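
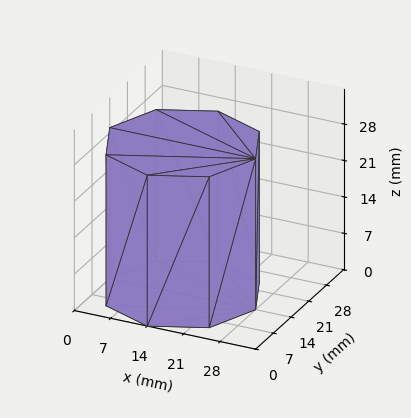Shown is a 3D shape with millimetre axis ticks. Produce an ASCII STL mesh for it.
Reading the render: the shape is a regular 8-sided prism (a cylinder approximated with 8 flat sides), circumscribed radius ≈ 14 mm, height ≈ 29 mm (dimensions read to the nearest mm from the axis ticks). For the STL, each face is triangulated and given an outward normal.

solid part
  facet normal 0.0000 0.0000 -1.0000
    outer loop
      vertex 14.0 28.0 0.0
      vertex 23.9 23.9 0.0
      vertex 28.0 14.0 0.0
    endloop
  endfacet
  facet normal 0.0000 0.0000 -1.0000
    outer loop
      vertex 4.1 23.9 0.0
      vertex 14.0 28.0 0.0
      vertex 28.0 14.0 0.0
    endloop
  endfacet
  facet normal 0.0000 0.0000 -1.0000
    outer loop
      vertex 0.0 14.0 0.0
      vertex 4.1 23.9 0.0
      vertex 28.0 14.0 0.0
    endloop
  endfacet
  facet normal 0.0000 0.0000 -1.0000
    outer loop
      vertex 4.1 4.1 0.0
      vertex 0.0 14.0 0.0
      vertex 28.0 14.0 0.0
    endloop
  endfacet
  facet normal 0.0000 0.0000 -1.0000
    outer loop
      vertex 14.0 0.0 0.0
      vertex 4.1 4.1 0.0
      vertex 28.0 14.0 0.0
    endloop
  endfacet
  facet normal 0.0000 0.0000 -1.0000
    outer loop
      vertex 23.9 4.1 0.0
      vertex 14.0 0.0 0.0
      vertex 28.0 14.0 0.0
    endloop
  endfacet
  facet normal 0.0000 0.0000 1.0000
    outer loop
      vertex 28.0 14.0 29.0
      vertex 23.9 23.9 29.0
      vertex 14.0 28.0 29.0
    endloop
  endfacet
  facet normal 0.0000 0.0000 1.0000
    outer loop
      vertex 28.0 14.0 29.0
      vertex 14.0 28.0 29.0
      vertex 4.1 23.9 29.0
    endloop
  endfacet
  facet normal 0.0000 0.0000 1.0000
    outer loop
      vertex 28.0 14.0 29.0
      vertex 4.1 23.9 29.0
      vertex 0.0 14.0 29.0
    endloop
  endfacet
  facet normal 0.0000 0.0000 1.0000
    outer loop
      vertex 28.0 14.0 29.0
      vertex 0.0 14.0 29.0
      vertex 4.1 4.1 29.0
    endloop
  endfacet
  facet normal 0.0000 0.0000 1.0000
    outer loop
      vertex 28.0 14.0 29.0
      vertex 4.1 4.1 29.0
      vertex 14.0 0.0 29.0
    endloop
  endfacet
  facet normal 0.0000 0.0000 1.0000
    outer loop
      vertex 28.0 14.0 29.0
      vertex 14.0 0.0 29.0
      vertex 23.9 4.1 29.0
    endloop
  endfacet
  facet normal 0.9239 0.3826 0.0000
    outer loop
      vertex 28.0 14.0 0.0
      vertex 23.9 23.9 0.0
      vertex 23.9 23.9 29.0
    endloop
  endfacet
  facet normal 0.9239 0.3826 0.0000
    outer loop
      vertex 28.0 14.0 0.0
      vertex 23.9 23.9 29.0
      vertex 28.0 14.0 29.0
    endloop
  endfacet
  facet normal 0.3826 0.9239 0.0000
    outer loop
      vertex 23.9 23.9 0.0
      vertex 14.0 28.0 0.0
      vertex 14.0 28.0 29.0
    endloop
  endfacet
  facet normal 0.3826 0.9239 0.0000
    outer loop
      vertex 23.9 23.9 0.0
      vertex 14.0 28.0 29.0
      vertex 23.9 23.9 29.0
    endloop
  endfacet
  facet normal -0.3826 0.9239 0.0000
    outer loop
      vertex 14.0 28.0 0.0
      vertex 4.1 23.9 0.0
      vertex 4.1 23.9 29.0
    endloop
  endfacet
  facet normal -0.3826 0.9239 0.0000
    outer loop
      vertex 14.0 28.0 0.0
      vertex 4.1 23.9 29.0
      vertex 14.0 28.0 29.0
    endloop
  endfacet
  facet normal -0.9239 0.3826 0.0000
    outer loop
      vertex 4.1 23.9 0.0
      vertex 0.0 14.0 0.0
      vertex 0.0 14.0 29.0
    endloop
  endfacet
  facet normal -0.9239 0.3826 0.0000
    outer loop
      vertex 4.1 23.9 0.0
      vertex 0.0 14.0 29.0
      vertex 4.1 23.9 29.0
    endloop
  endfacet
  facet normal -0.9239 -0.3826 0.0000
    outer loop
      vertex 0.0 14.0 0.0
      vertex 4.1 4.1 0.0
      vertex 4.1 4.1 29.0
    endloop
  endfacet
  facet normal -0.9239 -0.3826 0.0000
    outer loop
      vertex 0.0 14.0 0.0
      vertex 4.1 4.1 29.0
      vertex 0.0 14.0 29.0
    endloop
  endfacet
  facet normal -0.3826 -0.9239 0.0000
    outer loop
      vertex 4.1 4.1 0.0
      vertex 14.0 0.0 0.0
      vertex 14.0 0.0 29.0
    endloop
  endfacet
  facet normal -0.3826 -0.9239 0.0000
    outer loop
      vertex 4.1 4.1 0.0
      vertex 14.0 0.0 29.0
      vertex 4.1 4.1 29.0
    endloop
  endfacet
  facet normal 0.3826 -0.9239 0.0000
    outer loop
      vertex 14.0 0.0 0.0
      vertex 23.9 4.1 0.0
      vertex 23.9 4.1 29.0
    endloop
  endfacet
  facet normal 0.3826 -0.9239 0.0000
    outer loop
      vertex 14.0 0.0 0.0
      vertex 23.9 4.1 29.0
      vertex 14.0 0.0 29.0
    endloop
  endfacet
  facet normal 0.9239 -0.3826 0.0000
    outer loop
      vertex 23.9 4.1 0.0
      vertex 28.0 14.0 0.0
      vertex 28.0 14.0 29.0
    endloop
  endfacet
  facet normal 0.9239 -0.3826 0.0000
    outer loop
      vertex 23.9 4.1 0.0
      vertex 28.0 14.0 29.0
      vertex 23.9 4.1 29.0
    endloop
  endfacet
endsolid part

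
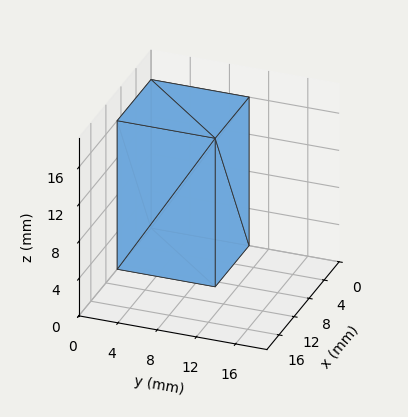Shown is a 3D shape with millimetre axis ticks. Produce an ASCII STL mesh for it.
Reading the render: the shape is a rectangular box, roughly 9 × 10 mm footprint and 16 mm tall (dimensions read to the nearest mm from the axis ticks). For the STL, each face is triangulated and given an outward normal.

solid part
  facet normal 0.0000 0.0000 -1.0000
    outer loop
      vertex 9.0 10.0 0.0
      vertex 9.0 0.0 0.0
      vertex 0.0 0.0 0.0
    endloop
  endfacet
  facet normal 0.0000 0.0000 -1.0000
    outer loop
      vertex 0.0 10.0 0.0
      vertex 9.0 10.0 0.0
      vertex 0.0 0.0 0.0
    endloop
  endfacet
  facet normal 0.0000 0.0000 1.0000
    outer loop
      vertex 0.0 0.0 16.0
      vertex 9.0 0.0 16.0
      vertex 9.0 10.0 16.0
    endloop
  endfacet
  facet normal 0.0000 0.0000 1.0000
    outer loop
      vertex 0.0 0.0 16.0
      vertex 9.0 10.0 16.0
      vertex 0.0 10.0 16.0
    endloop
  endfacet
  facet normal 0.0000 -1.0000 0.0000
    outer loop
      vertex 0.0 0.0 0.0
      vertex 9.0 0.0 0.0
      vertex 9.0 0.0 16.0
    endloop
  endfacet
  facet normal 0.0000 -1.0000 0.0000
    outer loop
      vertex 0.0 0.0 0.0
      vertex 9.0 0.0 16.0
      vertex 0.0 0.0 16.0
    endloop
  endfacet
  facet normal 0.0000 1.0000 0.0000
    outer loop
      vertex 9.0 10.0 16.0
      vertex 9.0 10.0 0.0
      vertex 0.0 10.0 0.0
    endloop
  endfacet
  facet normal 0.0000 1.0000 0.0000
    outer loop
      vertex 0.0 10.0 16.0
      vertex 9.0 10.0 16.0
      vertex 0.0 10.0 0.0
    endloop
  endfacet
  facet normal -1.0000 0.0000 0.0000
    outer loop
      vertex 0.0 10.0 16.0
      vertex 0.0 10.0 0.0
      vertex 0.0 0.0 0.0
    endloop
  endfacet
  facet normal -1.0000 0.0000 0.0000
    outer loop
      vertex 0.0 0.0 16.0
      vertex 0.0 10.0 16.0
      vertex 0.0 0.0 0.0
    endloop
  endfacet
  facet normal 1.0000 0.0000 0.0000
    outer loop
      vertex 9.0 0.0 0.0
      vertex 9.0 10.0 0.0
      vertex 9.0 10.0 16.0
    endloop
  endfacet
  facet normal 1.0000 0.0000 0.0000
    outer loop
      vertex 9.0 0.0 0.0
      vertex 9.0 10.0 16.0
      vertex 9.0 0.0 16.0
    endloop
  endfacet
endsolid part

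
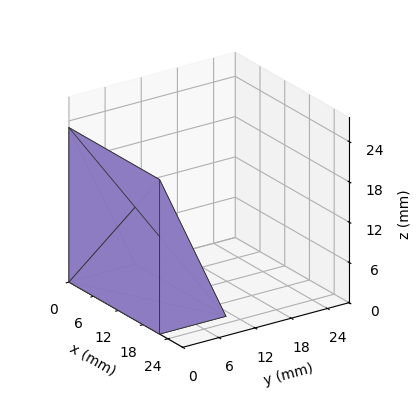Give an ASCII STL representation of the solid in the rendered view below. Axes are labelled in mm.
Reading the render: the shape is a wedge (ramp): 22 × 11 mm base, rising to 23 mm along the y=0 edge and sloping linearly to z=0 at y=11 (dimensions read to the nearest mm from the axis ticks). For the STL, each face is triangulated and given an outward normal.

solid part
  facet normal 0.0000 0.0000 -1.0000
    outer loop
      vertex 22.000 11.000 0.000
      vertex 22.000 0.000 0.000
      vertex 0.000 0.000 0.000
    endloop
  endfacet
  facet normal 0.0000 0.0000 -1.0000
    outer loop
      vertex 0.000 11.000 0.000
      vertex 22.000 11.000 0.000
      vertex 0.000 0.000 0.000
    endloop
  endfacet
  facet normal 0.0000 -1.0000 0.0000
    outer loop
      vertex 0.000 0.000 0.000
      vertex 22.000 0.000 0.000
      vertex 22.000 0.000 23.000
    endloop
  endfacet
  facet normal 0.0000 -1.0000 0.0000
    outer loop
      vertex 0.000 0.000 0.000
      vertex 22.000 0.000 23.000
      vertex 0.000 0.000 23.000
    endloop
  endfacet
  facet normal 0.0000 0.9021 0.4315
    outer loop
      vertex 0.000 0.000 23.000
      vertex 22.000 0.000 23.000
      vertex 22.000 11.000 0.000
    endloop
  endfacet
  facet normal 0.0000 0.9021 0.4315
    outer loop
      vertex 0.000 0.000 23.000
      vertex 22.000 11.000 0.000
      vertex 0.000 11.000 0.000
    endloop
  endfacet
  facet normal -1.0000 0.0000 0.0000
    outer loop
      vertex 0.000 0.000 23.000
      vertex 0.000 11.000 0.000
      vertex 0.000 0.000 0.000
    endloop
  endfacet
  facet normal 1.0000 0.0000 0.0000
    outer loop
      vertex 22.000 0.000 0.000
      vertex 22.000 11.000 0.000
      vertex 22.000 0.000 23.000
    endloop
  endfacet
endsolid part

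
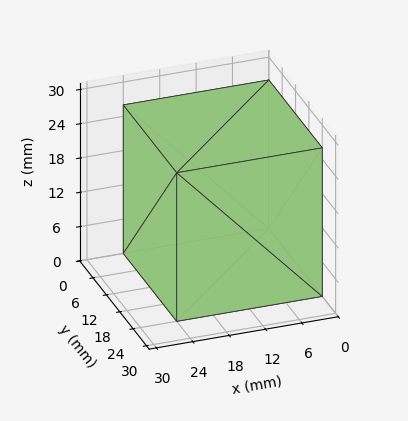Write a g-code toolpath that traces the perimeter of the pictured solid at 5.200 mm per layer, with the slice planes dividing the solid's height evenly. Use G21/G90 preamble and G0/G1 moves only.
Reading the render: the shape is a rectangular box, roughly 24 × 24 mm footprint and 26 mm tall (dimensions read to the nearest mm from the axis ticks). For the g-code, the solid's height is divided into equal slices at the stated Δz and each level perimeter traced with G1 moves after a G0 lift.

; perimeter-only toolpath
G21 ; units = mm
G90 ; absolute positioning
G28 ; home
; layer 1
G0 Z5.200
G0 X0.000 Y0.000
G1 X24.000 Y0.000
G1 X24.000 Y24.000
G1 X0.000 Y24.000
G1 X0.000 Y0.000
; layer 2
G0 Z10.400
G0 X0.000 Y0.000
G1 X24.000 Y0.000
G1 X24.000 Y24.000
G1 X0.000 Y24.000
G1 X0.000 Y0.000
; layer 3
G0 Z15.600
G0 X0.000 Y0.000
G1 X24.000 Y0.000
G1 X24.000 Y24.000
G1 X0.000 Y24.000
G1 X0.000 Y0.000
; layer 4
G0 Z20.800
G0 X0.000 Y0.000
G1 X24.000 Y0.000
G1 X24.000 Y24.000
G1 X0.000 Y24.000
G1 X0.000 Y0.000
; layer 5
G0 Z26.000
G0 X0.000 Y0.000
G1 X24.000 Y0.000
G1 X24.000 Y24.000
G1 X0.000 Y24.000
G1 X0.000 Y0.000
M2 ; end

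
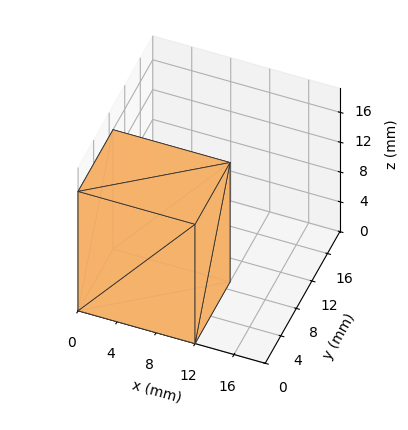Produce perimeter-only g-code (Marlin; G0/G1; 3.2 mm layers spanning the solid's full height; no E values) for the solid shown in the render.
Reading the render: the shape is a rectangular box, roughly 12 × 9 mm footprint and 16 mm tall (dimensions read to the nearest mm from the axis ticks). For the g-code, the solid's height is divided into equal slices at the stated Δz and each level perimeter traced with G1 moves after a G0 lift.

; perimeter-only toolpath
G21 ; units = mm
G90 ; absolute positioning
G28 ; home
; layer 1
G0 Z3.2
G0 X0.0 Y0.0
G1 X12.0 Y0.0
G1 X12.0 Y9.0
G1 X0.0 Y9.0
G1 X0.0 Y0.0
; layer 2
G0 Z6.4
G0 X0.0 Y0.0
G1 X12.0 Y0.0
G1 X12.0 Y9.0
G1 X0.0 Y9.0
G1 X0.0 Y0.0
; layer 3
G0 Z9.6
G0 X0.0 Y0.0
G1 X12.0 Y0.0
G1 X12.0 Y9.0
G1 X0.0 Y9.0
G1 X0.0 Y0.0
; layer 4
G0 Z12.8
G0 X0.0 Y0.0
G1 X12.0 Y0.0
G1 X12.0 Y9.0
G1 X0.0 Y9.0
G1 X0.0 Y0.0
; layer 5
G0 Z16.0
G0 X0.0 Y0.0
G1 X12.0 Y0.0
G1 X12.0 Y9.0
G1 X0.0 Y9.0
G1 X0.0 Y0.0
M2 ; end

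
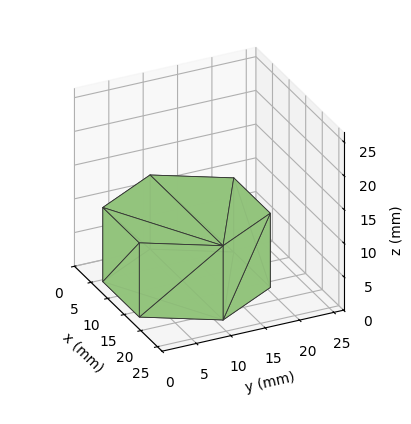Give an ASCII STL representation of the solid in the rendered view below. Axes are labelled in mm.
Reading the render: the shape is a regular 6-sided prism (a cylinder approximated with 6 flat sides), circumscribed radius ≈ 11 mm, height ≈ 11 mm (dimensions read to the nearest mm from the axis ticks). For the STL, each face is triangulated and given an outward normal.

solid part
  facet normal 0.0000 0.0000 -1.0000
    outer loop
      vertex 5.500 20.526 0.000
      vertex 16.500 20.526 0.000
      vertex 22.000 11.000 0.000
    endloop
  endfacet
  facet normal 0.0000 0.0000 -1.0000
    outer loop
      vertex 0.000 11.000 0.000
      vertex 5.500 20.526 0.000
      vertex 22.000 11.000 0.000
    endloop
  endfacet
  facet normal 0.0000 0.0000 -1.0000
    outer loop
      vertex 5.500 1.474 0.000
      vertex 0.000 11.000 0.000
      vertex 22.000 11.000 0.000
    endloop
  endfacet
  facet normal 0.0000 0.0000 -1.0000
    outer loop
      vertex 16.500 1.474 0.000
      vertex 5.500 1.474 0.000
      vertex 22.000 11.000 0.000
    endloop
  endfacet
  facet normal 0.0000 0.0000 1.0000
    outer loop
      vertex 22.000 11.000 11.000
      vertex 16.500 20.526 11.000
      vertex 5.500 20.526 11.000
    endloop
  endfacet
  facet normal 0.0000 0.0000 1.0000
    outer loop
      vertex 22.000 11.000 11.000
      vertex 5.500 20.526 11.000
      vertex 0.000 11.000 11.000
    endloop
  endfacet
  facet normal 0.0000 0.0000 1.0000
    outer loop
      vertex 22.000 11.000 11.000
      vertex 0.000 11.000 11.000
      vertex 5.500 1.474 11.000
    endloop
  endfacet
  facet normal 0.0000 0.0000 1.0000
    outer loop
      vertex 22.000 11.000 11.000
      vertex 5.500 1.474 11.000
      vertex 16.500 1.474 11.000
    endloop
  endfacet
  facet normal 0.8660 0.5000 0.0000
    outer loop
      vertex 22.000 11.000 0.000
      vertex 16.500 20.526 0.000
      vertex 16.500 20.526 11.000
    endloop
  endfacet
  facet normal 0.8660 0.5000 0.0000
    outer loop
      vertex 22.000 11.000 0.000
      vertex 16.500 20.526 11.000
      vertex 22.000 11.000 11.000
    endloop
  endfacet
  facet normal 0.0000 1.0000 0.0000
    outer loop
      vertex 16.500 20.526 0.000
      vertex 5.500 20.526 0.000
      vertex 5.500 20.526 11.000
    endloop
  endfacet
  facet normal 0.0000 1.0000 0.0000
    outer loop
      vertex 16.500 20.526 0.000
      vertex 5.500 20.526 11.000
      vertex 16.500 20.526 11.000
    endloop
  endfacet
  facet normal -0.8660 0.5000 0.0000
    outer loop
      vertex 5.500 20.526 0.000
      vertex 0.000 11.000 0.000
      vertex 0.000 11.000 11.000
    endloop
  endfacet
  facet normal -0.8660 0.5000 0.0000
    outer loop
      vertex 5.500 20.526 0.000
      vertex 0.000 11.000 11.000
      vertex 5.500 20.526 11.000
    endloop
  endfacet
  facet normal -0.8660 -0.5000 0.0000
    outer loop
      vertex 0.000 11.000 0.000
      vertex 5.500 1.474 0.000
      vertex 5.500 1.474 11.000
    endloop
  endfacet
  facet normal -0.8660 -0.5000 0.0000
    outer loop
      vertex 0.000 11.000 0.000
      vertex 5.500 1.474 11.000
      vertex 0.000 11.000 11.000
    endloop
  endfacet
  facet normal 0.0000 -1.0000 0.0000
    outer loop
      vertex 5.500 1.474 0.000
      vertex 16.500 1.474 0.000
      vertex 16.500 1.474 11.000
    endloop
  endfacet
  facet normal 0.0000 -1.0000 0.0000
    outer loop
      vertex 5.500 1.474 0.000
      vertex 16.500 1.474 11.000
      vertex 5.500 1.474 11.000
    endloop
  endfacet
  facet normal 0.8660 -0.5000 0.0000
    outer loop
      vertex 16.500 1.474 0.000
      vertex 22.000 11.000 0.000
      vertex 22.000 11.000 11.000
    endloop
  endfacet
  facet normal 0.8660 -0.5000 0.0000
    outer loop
      vertex 16.500 1.474 0.000
      vertex 22.000 11.000 11.000
      vertex 16.500 1.474 11.000
    endloop
  endfacet
endsolid part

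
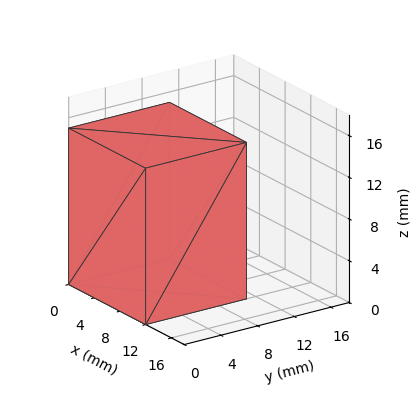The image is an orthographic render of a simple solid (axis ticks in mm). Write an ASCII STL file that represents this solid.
Reading the render: the shape is a rectangular box, roughly 12 × 11 mm footprint and 15 mm tall (dimensions read to the nearest mm from the axis ticks). For the STL, each face is triangulated and given an outward normal.

solid part
  facet normal 0.0000 0.0000 -1.0000
    outer loop
      vertex 12.0 11.0 0.0
      vertex 12.0 0.0 0.0
      vertex 0.0 0.0 0.0
    endloop
  endfacet
  facet normal 0.0000 0.0000 -1.0000
    outer loop
      vertex 0.0 11.0 0.0
      vertex 12.0 11.0 0.0
      vertex 0.0 0.0 0.0
    endloop
  endfacet
  facet normal 0.0000 0.0000 1.0000
    outer loop
      vertex 0.0 0.0 15.0
      vertex 12.0 0.0 15.0
      vertex 12.0 11.0 15.0
    endloop
  endfacet
  facet normal 0.0000 0.0000 1.0000
    outer loop
      vertex 0.0 0.0 15.0
      vertex 12.0 11.0 15.0
      vertex 0.0 11.0 15.0
    endloop
  endfacet
  facet normal 0.0000 -1.0000 0.0000
    outer loop
      vertex 0.0 0.0 0.0
      vertex 12.0 0.0 0.0
      vertex 12.0 0.0 15.0
    endloop
  endfacet
  facet normal 0.0000 -1.0000 0.0000
    outer loop
      vertex 0.0 0.0 0.0
      vertex 12.0 0.0 15.0
      vertex 0.0 0.0 15.0
    endloop
  endfacet
  facet normal 0.0000 1.0000 0.0000
    outer loop
      vertex 12.0 11.0 15.0
      vertex 12.0 11.0 0.0
      vertex 0.0 11.0 0.0
    endloop
  endfacet
  facet normal 0.0000 1.0000 0.0000
    outer loop
      vertex 0.0 11.0 15.0
      vertex 12.0 11.0 15.0
      vertex 0.0 11.0 0.0
    endloop
  endfacet
  facet normal -1.0000 0.0000 0.0000
    outer loop
      vertex 0.0 11.0 15.0
      vertex 0.0 11.0 0.0
      vertex 0.0 0.0 0.0
    endloop
  endfacet
  facet normal -1.0000 0.0000 0.0000
    outer loop
      vertex 0.0 0.0 15.0
      vertex 0.0 11.0 15.0
      vertex 0.0 0.0 0.0
    endloop
  endfacet
  facet normal 1.0000 0.0000 0.0000
    outer loop
      vertex 12.0 0.0 0.0
      vertex 12.0 11.0 0.0
      vertex 12.0 11.0 15.0
    endloop
  endfacet
  facet normal 1.0000 0.0000 0.0000
    outer loop
      vertex 12.0 0.0 0.0
      vertex 12.0 11.0 15.0
      vertex 12.0 0.0 15.0
    endloop
  endfacet
endsolid part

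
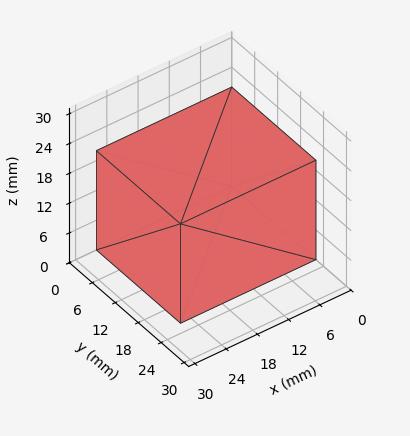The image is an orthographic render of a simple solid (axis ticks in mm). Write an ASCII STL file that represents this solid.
Reading the render: the shape is a rectangular box, roughly 26 × 22 mm footprint and 20 mm tall (dimensions read to the nearest mm from the axis ticks). For the STL, each face is triangulated and given an outward normal.

solid part
  facet normal 0.0000 0.0000 -1.0000
    outer loop
      vertex 26.00 22.00 0.00
      vertex 26.00 0.00 0.00
      vertex 0.00 0.00 0.00
    endloop
  endfacet
  facet normal 0.0000 0.0000 -1.0000
    outer loop
      vertex 0.00 22.00 0.00
      vertex 26.00 22.00 0.00
      vertex 0.00 0.00 0.00
    endloop
  endfacet
  facet normal 0.0000 0.0000 1.0000
    outer loop
      vertex 0.00 0.00 20.00
      vertex 26.00 0.00 20.00
      vertex 26.00 22.00 20.00
    endloop
  endfacet
  facet normal 0.0000 0.0000 1.0000
    outer loop
      vertex 0.00 0.00 20.00
      vertex 26.00 22.00 20.00
      vertex 0.00 22.00 20.00
    endloop
  endfacet
  facet normal 0.0000 -1.0000 0.0000
    outer loop
      vertex 0.00 0.00 0.00
      vertex 26.00 0.00 0.00
      vertex 26.00 0.00 20.00
    endloop
  endfacet
  facet normal 0.0000 -1.0000 0.0000
    outer loop
      vertex 0.00 0.00 0.00
      vertex 26.00 0.00 20.00
      vertex 0.00 0.00 20.00
    endloop
  endfacet
  facet normal 0.0000 1.0000 0.0000
    outer loop
      vertex 26.00 22.00 20.00
      vertex 26.00 22.00 0.00
      vertex 0.00 22.00 0.00
    endloop
  endfacet
  facet normal 0.0000 1.0000 0.0000
    outer loop
      vertex 0.00 22.00 20.00
      vertex 26.00 22.00 20.00
      vertex 0.00 22.00 0.00
    endloop
  endfacet
  facet normal -1.0000 0.0000 0.0000
    outer loop
      vertex 0.00 22.00 20.00
      vertex 0.00 22.00 0.00
      vertex 0.00 0.00 0.00
    endloop
  endfacet
  facet normal -1.0000 0.0000 0.0000
    outer loop
      vertex 0.00 0.00 20.00
      vertex 0.00 22.00 20.00
      vertex 0.00 0.00 0.00
    endloop
  endfacet
  facet normal 1.0000 0.0000 0.0000
    outer loop
      vertex 26.00 0.00 0.00
      vertex 26.00 22.00 0.00
      vertex 26.00 22.00 20.00
    endloop
  endfacet
  facet normal 1.0000 0.0000 0.0000
    outer loop
      vertex 26.00 0.00 0.00
      vertex 26.00 22.00 20.00
      vertex 26.00 0.00 20.00
    endloop
  endfacet
endsolid part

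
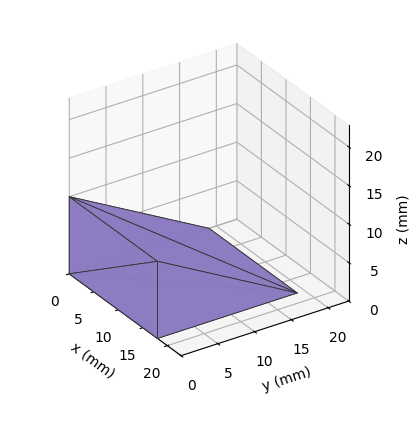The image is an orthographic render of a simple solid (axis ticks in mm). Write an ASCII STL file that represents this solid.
Reading the render: the shape is a wedge (ramp): 18 × 19 mm base, rising to 10 mm along the y=0 edge and sloping linearly to z=0 at y=19 (dimensions read to the nearest mm from the axis ticks). For the STL, each face is triangulated and given an outward normal.

solid part
  facet normal 0.0000 0.0000 -1.0000
    outer loop
      vertex 18.0 19.0 0.0
      vertex 18.0 0.0 0.0
      vertex 0.0 0.0 0.0
    endloop
  endfacet
  facet normal 0.0000 0.0000 -1.0000
    outer loop
      vertex 0.0 19.0 0.0
      vertex 18.0 19.0 0.0
      vertex 0.0 0.0 0.0
    endloop
  endfacet
  facet normal 0.0000 -1.0000 0.0000
    outer loop
      vertex 0.0 0.0 0.0
      vertex 18.0 0.0 0.0
      vertex 18.0 0.0 10.0
    endloop
  endfacet
  facet normal 0.0000 -1.0000 0.0000
    outer loop
      vertex 0.0 0.0 0.0
      vertex 18.0 0.0 10.0
      vertex 0.0 0.0 10.0
    endloop
  endfacet
  facet normal 0.0000 0.4657 0.8849
    outer loop
      vertex 0.0 0.0 10.0
      vertex 18.0 0.0 10.0
      vertex 18.0 19.0 0.0
    endloop
  endfacet
  facet normal 0.0000 0.4657 0.8849
    outer loop
      vertex 0.0 0.0 10.0
      vertex 18.0 19.0 0.0
      vertex 0.0 19.0 0.0
    endloop
  endfacet
  facet normal -1.0000 0.0000 0.0000
    outer loop
      vertex 0.0 0.0 10.0
      vertex 0.0 19.0 0.0
      vertex 0.0 0.0 0.0
    endloop
  endfacet
  facet normal 1.0000 0.0000 0.0000
    outer loop
      vertex 18.0 0.0 0.0
      vertex 18.0 19.0 0.0
      vertex 18.0 0.0 10.0
    endloop
  endfacet
endsolid part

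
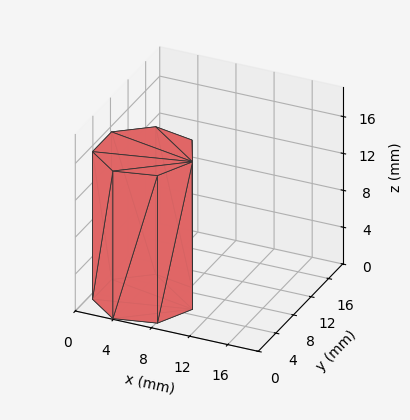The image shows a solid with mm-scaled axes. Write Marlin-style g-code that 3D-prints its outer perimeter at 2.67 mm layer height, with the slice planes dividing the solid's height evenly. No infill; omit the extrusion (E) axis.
Reading the render: the shape is a regular 7-sided prism (a cylinder approximated with 7 flat sides), circumscribed radius ≈ 5 mm, height ≈ 16 mm (dimensions read to the nearest mm from the axis ticks). For the g-code, the solid's height is divided into equal slices at the stated Δz and each level perimeter traced with G1 moves after a G0 lift.

; perimeter-only toolpath
G21 ; units = mm
G90 ; absolute positioning
G28 ; home
; layer 1
G0 Z2.67
G0 X10.00 Y5.00
G1 X8.12 Y8.91
G1 X3.89 Y9.87
G1 X0.50 Y7.17
G1 X0.50 Y2.83
G1 X3.89 Y0.13
G1 X8.12 Y1.09
G1 X10.00 Y5.00
; layer 2
G0 Z5.33
G0 X10.00 Y5.00
G1 X8.12 Y8.91
G1 X3.89 Y9.87
G1 X0.50 Y7.17
G1 X0.50 Y2.83
G1 X3.89 Y0.13
G1 X8.12 Y1.09
G1 X10.00 Y5.00
; layer 3
G0 Z8.00
G0 X10.00 Y5.00
G1 X8.12 Y8.91
G1 X3.89 Y9.87
G1 X0.50 Y7.17
G1 X0.50 Y2.83
G1 X3.89 Y0.13
G1 X8.12 Y1.09
G1 X10.00 Y5.00
; layer 4
G0 Z10.67
G0 X10.00 Y5.00
G1 X8.12 Y8.91
G1 X3.89 Y9.87
G1 X0.50 Y7.17
G1 X0.50 Y2.83
G1 X3.89 Y0.13
G1 X8.12 Y1.09
G1 X10.00 Y5.00
; layer 5
G0 Z13.33
G0 X10.00 Y5.00
G1 X8.12 Y8.91
G1 X3.89 Y9.87
G1 X0.50 Y7.17
G1 X0.50 Y2.83
G1 X3.89 Y0.13
G1 X8.12 Y1.09
G1 X10.00 Y5.00
; layer 6
G0 Z16.00
G0 X10.00 Y5.00
G1 X8.12 Y8.91
G1 X3.89 Y9.87
G1 X0.50 Y7.17
G1 X0.50 Y2.83
G1 X3.89 Y0.13
G1 X8.12 Y1.09
G1 X10.00 Y5.00
M2 ; end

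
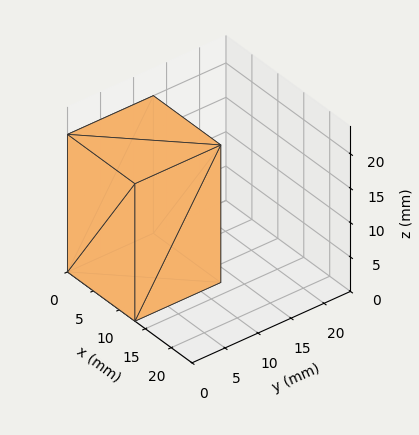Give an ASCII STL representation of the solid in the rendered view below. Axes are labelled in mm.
Reading the render: the shape is a rectangular box, roughly 13 × 13 mm footprint and 20 mm tall (dimensions read to the nearest mm from the axis ticks). For the STL, each face is triangulated and given an outward normal.

solid part
  facet normal 0.0000 0.0000 -1.0000
    outer loop
      vertex 13.000 13.000 0.000
      vertex 13.000 0.000 0.000
      vertex 0.000 0.000 0.000
    endloop
  endfacet
  facet normal 0.0000 0.0000 -1.0000
    outer loop
      vertex 0.000 13.000 0.000
      vertex 13.000 13.000 0.000
      vertex 0.000 0.000 0.000
    endloop
  endfacet
  facet normal 0.0000 0.0000 1.0000
    outer loop
      vertex 0.000 0.000 20.000
      vertex 13.000 0.000 20.000
      vertex 13.000 13.000 20.000
    endloop
  endfacet
  facet normal 0.0000 0.0000 1.0000
    outer loop
      vertex 0.000 0.000 20.000
      vertex 13.000 13.000 20.000
      vertex 0.000 13.000 20.000
    endloop
  endfacet
  facet normal 0.0000 -1.0000 0.0000
    outer loop
      vertex 0.000 0.000 0.000
      vertex 13.000 0.000 0.000
      vertex 13.000 0.000 20.000
    endloop
  endfacet
  facet normal 0.0000 -1.0000 0.0000
    outer loop
      vertex 0.000 0.000 0.000
      vertex 13.000 0.000 20.000
      vertex 0.000 0.000 20.000
    endloop
  endfacet
  facet normal 0.0000 1.0000 0.0000
    outer loop
      vertex 13.000 13.000 20.000
      vertex 13.000 13.000 0.000
      vertex 0.000 13.000 0.000
    endloop
  endfacet
  facet normal 0.0000 1.0000 0.0000
    outer loop
      vertex 0.000 13.000 20.000
      vertex 13.000 13.000 20.000
      vertex 0.000 13.000 0.000
    endloop
  endfacet
  facet normal -1.0000 0.0000 0.0000
    outer loop
      vertex 0.000 13.000 20.000
      vertex 0.000 13.000 0.000
      vertex 0.000 0.000 0.000
    endloop
  endfacet
  facet normal -1.0000 0.0000 0.0000
    outer loop
      vertex 0.000 0.000 20.000
      vertex 0.000 13.000 20.000
      vertex 0.000 0.000 0.000
    endloop
  endfacet
  facet normal 1.0000 0.0000 0.0000
    outer loop
      vertex 13.000 0.000 0.000
      vertex 13.000 13.000 0.000
      vertex 13.000 13.000 20.000
    endloop
  endfacet
  facet normal 1.0000 0.0000 0.0000
    outer loop
      vertex 13.000 0.000 0.000
      vertex 13.000 13.000 20.000
      vertex 13.000 0.000 20.000
    endloop
  endfacet
endsolid part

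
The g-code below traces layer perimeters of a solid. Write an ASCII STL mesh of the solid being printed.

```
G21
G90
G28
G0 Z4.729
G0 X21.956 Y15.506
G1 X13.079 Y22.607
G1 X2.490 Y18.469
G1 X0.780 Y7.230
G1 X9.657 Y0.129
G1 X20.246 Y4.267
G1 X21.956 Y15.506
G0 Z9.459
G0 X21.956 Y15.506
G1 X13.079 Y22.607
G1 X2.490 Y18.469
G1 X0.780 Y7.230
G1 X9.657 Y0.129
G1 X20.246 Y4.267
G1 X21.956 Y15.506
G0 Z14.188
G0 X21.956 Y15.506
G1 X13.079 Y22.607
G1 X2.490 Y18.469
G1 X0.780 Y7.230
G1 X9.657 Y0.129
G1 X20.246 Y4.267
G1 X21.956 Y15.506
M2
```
solid part
  facet normal 0.0000 0.0000 -1.0000
    outer loop
      vertex 2.490 18.469 0.000
      vertex 13.079 22.607 0.000
      vertex 21.956 15.506 0.000
    endloop
  endfacet
  facet normal 0.0000 0.0000 -1.0000
    outer loop
      vertex 0.780 7.230 0.000
      vertex 2.490 18.469 0.000
      vertex 21.956 15.506 0.000
    endloop
  endfacet
  facet normal 0.0000 0.0000 -1.0000
    outer loop
      vertex 9.657 0.129 0.000
      vertex 0.780 7.230 0.000
      vertex 21.956 15.506 0.000
    endloop
  endfacet
  facet normal 0.0000 0.0000 -1.0000
    outer loop
      vertex 20.246 4.267 0.000
      vertex 9.657 0.129 0.000
      vertex 21.956 15.506 0.000
    endloop
  endfacet
  facet normal 0.0000 0.0000 1.0000
    outer loop
      vertex 21.956 15.506 14.188
      vertex 13.079 22.607 14.188
      vertex 2.490 18.469 14.188
    endloop
  endfacet
  facet normal 0.0000 0.0000 1.0000
    outer loop
      vertex 21.956 15.506 14.188
      vertex 2.490 18.469 14.188
      vertex 0.780 7.230 14.188
    endloop
  endfacet
  facet normal 0.0000 0.0000 1.0000
    outer loop
      vertex 21.956 15.506 14.188
      vertex 0.780 7.230 14.188
      vertex 9.657 0.129 14.188
    endloop
  endfacet
  facet normal 0.0000 0.0000 1.0000
    outer loop
      vertex 21.956 15.506 14.188
      vertex 9.657 0.129 14.188
      vertex 20.246 4.267 14.188
    endloop
  endfacet
  facet normal 0.6247 0.7809 0.0000
    outer loop
      vertex 21.956 15.506 0.000
      vertex 13.079 22.607 0.000
      vertex 13.079 22.607 14.188
    endloop
  endfacet
  facet normal 0.6247 0.7809 0.0000
    outer loop
      vertex 21.956 15.506 0.000
      vertex 13.079 22.607 14.188
      vertex 21.956 15.506 14.188
    endloop
  endfacet
  facet normal -0.3640 0.9314 0.0000
    outer loop
      vertex 13.079 22.607 0.000
      vertex 2.490 18.469 0.000
      vertex 2.490 18.469 14.188
    endloop
  endfacet
  facet normal -0.3640 0.9314 0.0000
    outer loop
      vertex 13.079 22.607 0.000
      vertex 2.490 18.469 14.188
      vertex 13.079 22.607 14.188
    endloop
  endfacet
  facet normal -0.9886 0.1504 0.0000
    outer loop
      vertex 2.490 18.469 0.000
      vertex 0.780 7.230 0.000
      vertex 0.780 7.230 14.188
    endloop
  endfacet
  facet normal -0.9886 0.1504 0.0000
    outer loop
      vertex 2.490 18.469 0.000
      vertex 0.780 7.230 14.188
      vertex 2.490 18.469 14.188
    endloop
  endfacet
  facet normal -0.6247 -0.7809 0.0000
    outer loop
      vertex 0.780 7.230 0.000
      vertex 9.657 0.129 0.000
      vertex 9.657 0.129 14.188
    endloop
  endfacet
  facet normal -0.6247 -0.7809 0.0000
    outer loop
      vertex 0.780 7.230 0.000
      vertex 9.657 0.129 14.188
      vertex 0.780 7.230 14.188
    endloop
  endfacet
  facet normal 0.3640 -0.9314 0.0000
    outer loop
      vertex 9.657 0.129 0.000
      vertex 20.246 4.267 0.000
      vertex 20.246 4.267 14.188
    endloop
  endfacet
  facet normal 0.3640 -0.9314 0.0000
    outer loop
      vertex 9.657 0.129 0.000
      vertex 20.246 4.267 14.188
      vertex 9.657 0.129 14.188
    endloop
  endfacet
  facet normal 0.9886 -0.1504 0.0000
    outer loop
      vertex 20.246 4.267 0.000
      vertex 21.956 15.506 0.000
      vertex 21.956 15.506 14.188
    endloop
  endfacet
  facet normal 0.9886 -0.1504 0.0000
    outer loop
      vertex 20.246 4.267 0.000
      vertex 21.956 15.506 14.188
      vertex 20.246 4.267 14.188
    endloop
  endfacet
endsolid part

The G0 Z moves step by Δz≈4.729 mm. Every layer's G1 loop is the same polygon, so the solid is a straight extrusion of it from z=0 to z≈14.2. Closing with flat bottom and top caps and triangulating gives 20 facets — a regular 6-sided prism (a cylinder approximated with 6 flat sides), circumscribed radius ≈ 11.4 mm, height ≈ 14.2 mm.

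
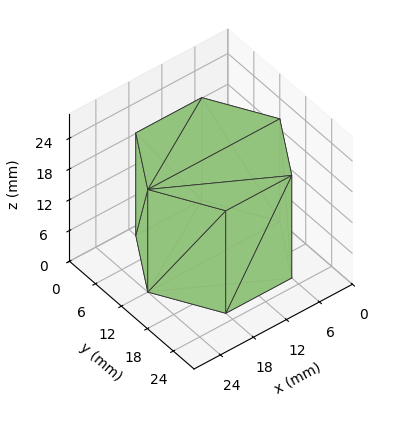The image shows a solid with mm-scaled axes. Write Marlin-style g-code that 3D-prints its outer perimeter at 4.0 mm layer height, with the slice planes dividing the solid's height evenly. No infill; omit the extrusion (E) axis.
Reading the render: the shape is a regular 6-sided prism (a cylinder approximated with 6 flat sides), circumscribed radius ≈ 12 mm, height ≈ 20 mm (dimensions read to the nearest mm from the axis ticks). For the g-code, the solid's height is divided into equal slices at the stated Δz and each level perimeter traced with G1 moves after a G0 lift.

; perimeter-only toolpath
G21 ; units = mm
G90 ; absolute positioning
G28 ; home
; layer 1
G0 Z4.0
G0 X24.0 Y12.0
G1 X18.0 Y22.4
G1 X6.0 Y22.4
G1 X0.0 Y12.0
G1 X6.0 Y1.6
G1 X18.0 Y1.6
G1 X24.0 Y12.0
; layer 2
G0 Z8.0
G0 X24.0 Y12.0
G1 X18.0 Y22.4
G1 X6.0 Y22.4
G1 X0.0 Y12.0
G1 X6.0 Y1.6
G1 X18.0 Y1.6
G1 X24.0 Y12.0
; layer 3
G0 Z12.0
G0 X24.0 Y12.0
G1 X18.0 Y22.4
G1 X6.0 Y22.4
G1 X0.0 Y12.0
G1 X6.0 Y1.6
G1 X18.0 Y1.6
G1 X24.0 Y12.0
; layer 4
G0 Z16.0
G0 X24.0 Y12.0
G1 X18.0 Y22.4
G1 X6.0 Y22.4
G1 X0.0 Y12.0
G1 X6.0 Y1.6
G1 X18.0 Y1.6
G1 X24.0 Y12.0
; layer 5
G0 Z20.0
G0 X24.0 Y12.0
G1 X18.0 Y22.4
G1 X6.0 Y22.4
G1 X0.0 Y12.0
G1 X6.0 Y1.6
G1 X18.0 Y1.6
G1 X24.0 Y12.0
M2 ; end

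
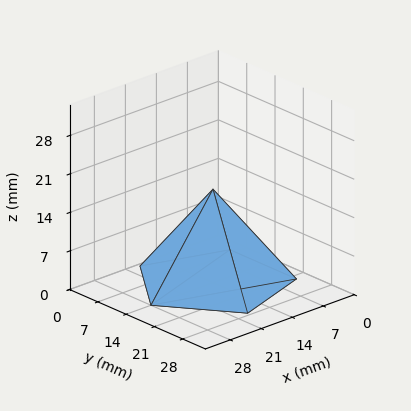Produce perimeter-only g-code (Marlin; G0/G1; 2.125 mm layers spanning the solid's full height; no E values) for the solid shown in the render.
Reading the render: the shape is a regular 5-sided pyramid, base circumscribed radius ≈ 14 mm, apex at z ≈ 17 mm (dimensions read to the nearest mm from the axis ticks). For the g-code, the solid's height is divided into equal slices at the stated Δz and each level perimeter traced with G1 moves after a G0 lift.

; perimeter-only toolpath
G21 ; units = mm
G90 ; absolute positioning
G28 ; home
; layer 1
G0 Z2.125
G0 X26.250 Y14.000
G1 X17.785 Y25.651
G1 X4.090 Y21.200
G1 X4.090 Y6.800
G1 X17.785 Y2.349
G1 X26.250 Y14.000
; layer 2
G0 Z4.250
G0 X24.500 Y14.000
G1 X17.245 Y23.986
G1 X5.505 Y20.172
G1 X5.505 Y7.828
G1 X17.245 Y4.014
G1 X24.500 Y14.000
; layer 3
G0 Z6.375
G0 X22.750 Y14.000
G1 X16.704 Y22.322
G1 X6.921 Y19.143
G1 X6.921 Y8.857
G1 X16.704 Y5.678
G1 X22.750 Y14.000
; layer 4
G0 Z8.500
G0 X21.000 Y14.000
G1 X16.163 Y20.657
G1 X8.337 Y18.114
G1 X8.337 Y9.886
G1 X16.163 Y7.343
G1 X21.000 Y14.000
; layer 5
G0 Z10.625
G0 X19.250 Y14.000
G1 X15.622 Y18.993
G1 X9.753 Y17.086
G1 X9.753 Y10.914
G1 X15.622 Y9.007
G1 X19.250 Y14.000
; layer 6
G0 Z12.750
G0 X17.500 Y14.000
G1 X15.082 Y17.329
G1 X11.168 Y16.057
G1 X11.168 Y11.943
G1 X15.082 Y10.671
G1 X17.500 Y14.000
; layer 7
G0 Z14.875
G0 X15.750 Y14.000
G1 X14.541 Y15.664
G1 X12.584 Y15.029
G1 X12.584 Y12.971
G1 X14.541 Y12.336
G1 X15.750 Y14.000
M2 ; end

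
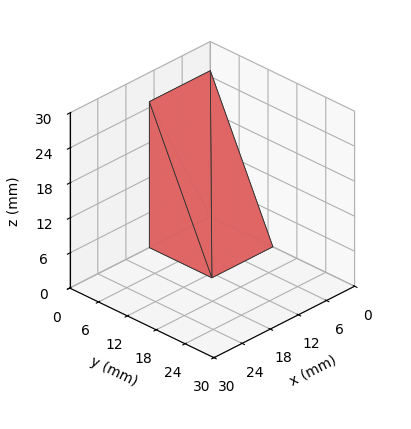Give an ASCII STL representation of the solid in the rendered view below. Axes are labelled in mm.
Reading the render: the shape is a wedge (ramp): 13 × 13 mm base, rising to 25 mm along the y=0 edge and sloping linearly to z=0 at y=13 (dimensions read to the nearest mm from the axis ticks). For the STL, each face is triangulated and given an outward normal.

solid part
  facet normal 0.0000 0.0000 -1.0000
    outer loop
      vertex 13.0 13.0 0.0
      vertex 13.0 0.0 0.0
      vertex 0.0 0.0 0.0
    endloop
  endfacet
  facet normal 0.0000 0.0000 -1.0000
    outer loop
      vertex 0.0 13.0 0.0
      vertex 13.0 13.0 0.0
      vertex 0.0 0.0 0.0
    endloop
  endfacet
  facet normal 0.0000 -1.0000 0.0000
    outer loop
      vertex 0.0 0.0 0.0
      vertex 13.0 0.0 0.0
      vertex 13.0 0.0 25.0
    endloop
  endfacet
  facet normal 0.0000 -1.0000 0.0000
    outer loop
      vertex 0.0 0.0 0.0
      vertex 13.0 0.0 25.0
      vertex 0.0 0.0 25.0
    endloop
  endfacet
  facet normal 0.0000 0.8872 0.4614
    outer loop
      vertex 0.0 0.0 25.0
      vertex 13.0 0.0 25.0
      vertex 13.0 13.0 0.0
    endloop
  endfacet
  facet normal 0.0000 0.8872 0.4614
    outer loop
      vertex 0.0 0.0 25.0
      vertex 13.0 13.0 0.0
      vertex 0.0 13.0 0.0
    endloop
  endfacet
  facet normal -1.0000 0.0000 0.0000
    outer loop
      vertex 0.0 0.0 25.0
      vertex 0.0 13.0 0.0
      vertex 0.0 0.0 0.0
    endloop
  endfacet
  facet normal 1.0000 0.0000 0.0000
    outer loop
      vertex 13.0 0.0 0.0
      vertex 13.0 13.0 0.0
      vertex 13.0 0.0 25.0
    endloop
  endfacet
endsolid part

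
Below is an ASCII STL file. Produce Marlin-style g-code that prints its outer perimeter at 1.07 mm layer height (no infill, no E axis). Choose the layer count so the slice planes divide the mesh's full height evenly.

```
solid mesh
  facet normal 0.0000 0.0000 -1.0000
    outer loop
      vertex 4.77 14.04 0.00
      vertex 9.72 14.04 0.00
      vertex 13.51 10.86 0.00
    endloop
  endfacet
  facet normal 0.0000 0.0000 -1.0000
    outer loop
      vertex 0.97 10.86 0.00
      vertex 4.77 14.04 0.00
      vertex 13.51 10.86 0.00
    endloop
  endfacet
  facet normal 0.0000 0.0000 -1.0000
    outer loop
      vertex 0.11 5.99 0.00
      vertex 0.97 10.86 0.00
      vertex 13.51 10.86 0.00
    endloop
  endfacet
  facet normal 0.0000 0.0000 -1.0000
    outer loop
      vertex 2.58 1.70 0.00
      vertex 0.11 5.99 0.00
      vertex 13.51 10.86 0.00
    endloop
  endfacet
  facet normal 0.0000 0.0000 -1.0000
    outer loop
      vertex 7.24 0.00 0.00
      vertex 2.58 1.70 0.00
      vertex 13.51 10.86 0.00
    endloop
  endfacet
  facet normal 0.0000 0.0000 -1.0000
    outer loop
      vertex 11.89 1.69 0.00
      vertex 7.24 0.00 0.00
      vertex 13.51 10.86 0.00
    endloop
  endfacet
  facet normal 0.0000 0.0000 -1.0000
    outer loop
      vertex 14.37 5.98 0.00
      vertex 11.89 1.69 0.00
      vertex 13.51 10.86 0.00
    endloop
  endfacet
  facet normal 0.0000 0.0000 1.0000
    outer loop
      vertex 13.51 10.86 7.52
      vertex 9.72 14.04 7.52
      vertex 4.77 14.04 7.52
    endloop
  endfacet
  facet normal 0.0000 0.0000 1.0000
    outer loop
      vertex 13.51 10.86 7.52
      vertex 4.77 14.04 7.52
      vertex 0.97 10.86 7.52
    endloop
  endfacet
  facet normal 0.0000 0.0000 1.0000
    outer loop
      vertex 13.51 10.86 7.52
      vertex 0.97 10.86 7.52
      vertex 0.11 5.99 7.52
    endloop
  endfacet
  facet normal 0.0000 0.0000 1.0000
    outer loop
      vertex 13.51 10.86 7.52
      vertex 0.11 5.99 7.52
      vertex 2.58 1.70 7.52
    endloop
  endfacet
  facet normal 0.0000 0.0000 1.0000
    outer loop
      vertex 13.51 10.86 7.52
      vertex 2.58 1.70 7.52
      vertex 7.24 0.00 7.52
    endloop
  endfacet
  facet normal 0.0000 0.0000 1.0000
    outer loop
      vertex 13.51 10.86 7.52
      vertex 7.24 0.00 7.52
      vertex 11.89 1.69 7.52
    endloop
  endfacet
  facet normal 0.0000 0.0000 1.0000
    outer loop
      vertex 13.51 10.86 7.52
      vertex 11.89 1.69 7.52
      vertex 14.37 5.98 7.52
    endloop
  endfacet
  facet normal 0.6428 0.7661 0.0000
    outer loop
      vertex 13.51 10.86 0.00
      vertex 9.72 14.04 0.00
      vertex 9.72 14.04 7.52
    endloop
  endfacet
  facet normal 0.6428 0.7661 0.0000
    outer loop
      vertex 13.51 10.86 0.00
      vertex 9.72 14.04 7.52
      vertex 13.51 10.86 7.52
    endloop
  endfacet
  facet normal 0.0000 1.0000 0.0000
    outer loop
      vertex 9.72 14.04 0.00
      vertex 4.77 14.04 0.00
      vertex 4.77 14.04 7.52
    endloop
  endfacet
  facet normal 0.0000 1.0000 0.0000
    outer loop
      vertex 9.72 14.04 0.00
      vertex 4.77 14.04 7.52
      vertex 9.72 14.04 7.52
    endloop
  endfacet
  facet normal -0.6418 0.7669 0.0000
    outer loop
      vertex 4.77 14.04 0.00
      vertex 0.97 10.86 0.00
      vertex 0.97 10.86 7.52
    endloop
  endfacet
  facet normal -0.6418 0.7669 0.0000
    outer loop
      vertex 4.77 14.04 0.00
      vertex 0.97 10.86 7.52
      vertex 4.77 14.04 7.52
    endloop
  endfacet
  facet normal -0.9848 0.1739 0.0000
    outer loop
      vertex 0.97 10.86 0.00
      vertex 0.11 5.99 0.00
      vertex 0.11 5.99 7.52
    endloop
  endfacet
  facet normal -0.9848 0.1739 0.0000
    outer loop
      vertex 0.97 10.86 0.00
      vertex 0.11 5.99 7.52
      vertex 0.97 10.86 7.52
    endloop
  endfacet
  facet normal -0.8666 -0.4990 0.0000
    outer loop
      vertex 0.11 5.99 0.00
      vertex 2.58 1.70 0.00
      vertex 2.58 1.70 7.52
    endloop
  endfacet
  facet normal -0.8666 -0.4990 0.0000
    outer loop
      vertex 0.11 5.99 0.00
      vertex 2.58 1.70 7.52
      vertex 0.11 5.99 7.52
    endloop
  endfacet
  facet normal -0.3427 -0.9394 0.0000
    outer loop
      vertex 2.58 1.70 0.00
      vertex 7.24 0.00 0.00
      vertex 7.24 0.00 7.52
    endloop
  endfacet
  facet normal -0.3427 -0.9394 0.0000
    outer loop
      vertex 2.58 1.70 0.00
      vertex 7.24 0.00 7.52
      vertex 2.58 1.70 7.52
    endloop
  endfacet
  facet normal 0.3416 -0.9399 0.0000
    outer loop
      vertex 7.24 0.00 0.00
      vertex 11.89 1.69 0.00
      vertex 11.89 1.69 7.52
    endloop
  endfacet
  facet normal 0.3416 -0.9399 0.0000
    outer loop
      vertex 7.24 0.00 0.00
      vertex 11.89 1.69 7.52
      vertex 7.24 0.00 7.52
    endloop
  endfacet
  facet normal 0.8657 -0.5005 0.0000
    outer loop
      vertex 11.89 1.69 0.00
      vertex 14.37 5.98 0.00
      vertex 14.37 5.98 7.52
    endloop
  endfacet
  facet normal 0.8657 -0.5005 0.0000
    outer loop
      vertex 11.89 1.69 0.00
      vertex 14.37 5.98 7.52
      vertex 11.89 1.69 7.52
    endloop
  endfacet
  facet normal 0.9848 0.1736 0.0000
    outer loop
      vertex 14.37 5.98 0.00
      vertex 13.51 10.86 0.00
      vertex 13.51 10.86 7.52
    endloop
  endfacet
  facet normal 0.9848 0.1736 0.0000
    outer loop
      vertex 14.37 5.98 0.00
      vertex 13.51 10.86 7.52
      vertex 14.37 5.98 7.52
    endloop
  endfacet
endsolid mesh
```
; perimeter-only toolpath
G21 ; units = mm
G90 ; absolute positioning
G28 ; home
; layer 1
G0 Z1.07
G0 X13.51 Y10.86
G1 X9.72 Y14.04
G1 X4.77 Y14.04
G1 X0.97 Y10.86
G1 X0.11 Y5.99
G1 X2.58 Y1.70
G1 X7.24 Y0.00
G1 X11.89 Y1.69
G1 X14.37 Y5.98
G1 X13.51 Y10.86
; layer 2
G0 Z2.15
G0 X13.51 Y10.86
G1 X9.72 Y14.04
G1 X4.77 Y14.04
G1 X0.97 Y10.86
G1 X0.11 Y5.99
G1 X2.58 Y1.70
G1 X7.24 Y0.00
G1 X11.89 Y1.69
G1 X14.37 Y5.98
G1 X13.51 Y10.86
; layer 3
G0 Z3.22
G0 X13.51 Y10.86
G1 X9.72 Y14.04
G1 X4.77 Y14.04
G1 X0.97 Y10.86
G1 X0.11 Y5.99
G1 X2.58 Y1.70
G1 X7.24 Y0.00
G1 X11.89 Y1.69
G1 X14.37 Y5.98
G1 X13.51 Y10.86
; layer 4
G0 Z4.30
G0 X13.51 Y10.86
G1 X9.72 Y14.04
G1 X4.77 Y14.04
G1 X0.97 Y10.86
G1 X0.11 Y5.99
G1 X2.58 Y1.70
G1 X7.24 Y0.00
G1 X11.89 Y1.69
G1 X14.37 Y5.98
G1 X13.51 Y10.86
; layer 5
G0 Z5.37
G0 X13.51 Y10.86
G1 X9.72 Y14.04
G1 X4.77 Y14.04
G1 X0.97 Y10.86
G1 X0.11 Y5.99
G1 X2.58 Y1.70
G1 X7.24 Y0.00
G1 X11.89 Y1.69
G1 X14.37 Y5.98
G1 X13.51 Y10.86
; layer 6
G0 Z6.45
G0 X13.51 Y10.86
G1 X9.72 Y14.04
G1 X4.77 Y14.04
G1 X0.97 Y10.86
G1 X0.11 Y5.99
G1 X2.58 Y1.70
G1 X7.24 Y0.00
G1 X11.89 Y1.69
G1 X14.37 Y5.98
G1 X13.51 Y10.86
; layer 7
G0 Z7.52
G0 X13.51 Y10.86
G1 X9.72 Y14.04
G1 X4.77 Y14.04
G1 X0.97 Y10.86
G1 X0.11 Y5.99
G1 X2.58 Y1.70
G1 X7.24 Y0.00
G1 X11.89 Y1.69
G1 X14.37 Y5.98
G1 X13.51 Y10.86
M2 ; end

The solid is a regular 9-sided prism (a cylinder approximated with 9 flat sides), circumscribed radius ≈ 7.24 mm, height ≈ 7.52 mm. Slicing at Δz = 1.07 mm — 7 equal slices spanning the solid's height, so layer i sits at z = i·h/7 — gives 7 non-empty perimeters. Each is a 9-segment closed polygon; G0 lifts to the layer z and rapids to the start vertex, then G1 traces the edges.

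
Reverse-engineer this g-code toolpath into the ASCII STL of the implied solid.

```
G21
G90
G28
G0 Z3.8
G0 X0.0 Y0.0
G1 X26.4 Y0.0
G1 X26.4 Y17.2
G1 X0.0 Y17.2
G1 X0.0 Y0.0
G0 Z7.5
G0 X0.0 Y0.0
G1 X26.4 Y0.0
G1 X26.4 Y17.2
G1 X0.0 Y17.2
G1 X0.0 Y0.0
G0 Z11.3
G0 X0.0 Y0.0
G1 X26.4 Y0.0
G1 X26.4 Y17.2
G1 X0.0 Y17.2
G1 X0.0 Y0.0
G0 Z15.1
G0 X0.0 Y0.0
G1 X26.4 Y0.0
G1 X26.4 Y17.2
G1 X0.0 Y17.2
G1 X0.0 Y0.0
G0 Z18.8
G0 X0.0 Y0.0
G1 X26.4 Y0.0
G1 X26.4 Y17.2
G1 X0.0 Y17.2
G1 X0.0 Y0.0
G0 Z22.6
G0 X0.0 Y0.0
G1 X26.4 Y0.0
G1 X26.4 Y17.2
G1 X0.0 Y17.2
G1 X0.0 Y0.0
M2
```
solid part
  facet normal 0.0000 0.0000 -1.0000
    outer loop
      vertex 26.4 17.2 0.0
      vertex 26.4 0.0 0.0
      vertex 0.0 0.0 0.0
    endloop
  endfacet
  facet normal 0.0000 0.0000 -1.0000
    outer loop
      vertex 0.0 17.2 0.0
      vertex 26.4 17.2 0.0
      vertex 0.0 0.0 0.0
    endloop
  endfacet
  facet normal 0.0000 0.0000 1.0000
    outer loop
      vertex 0.0 0.0 22.6
      vertex 26.4 0.0 22.6
      vertex 26.4 17.2 22.6
    endloop
  endfacet
  facet normal 0.0000 0.0000 1.0000
    outer loop
      vertex 0.0 0.0 22.6
      vertex 26.4 17.2 22.6
      vertex 0.0 17.2 22.6
    endloop
  endfacet
  facet normal 0.0000 -1.0000 0.0000
    outer loop
      vertex 0.0 0.0 0.0
      vertex 26.4 0.0 0.0
      vertex 26.4 0.0 22.6
    endloop
  endfacet
  facet normal 0.0000 -1.0000 0.0000
    outer loop
      vertex 0.0 0.0 0.0
      vertex 26.4 0.0 22.6
      vertex 0.0 0.0 22.6
    endloop
  endfacet
  facet normal 0.0000 1.0000 0.0000
    outer loop
      vertex 26.4 17.2 22.6
      vertex 26.4 17.2 0.0
      vertex 0.0 17.2 0.0
    endloop
  endfacet
  facet normal 0.0000 1.0000 0.0000
    outer loop
      vertex 0.0 17.2 22.6
      vertex 26.4 17.2 22.6
      vertex 0.0 17.2 0.0
    endloop
  endfacet
  facet normal -1.0000 0.0000 0.0000
    outer loop
      vertex 0.0 17.2 22.6
      vertex 0.0 17.2 0.0
      vertex 0.0 0.0 0.0
    endloop
  endfacet
  facet normal -1.0000 0.0000 0.0000
    outer loop
      vertex 0.0 0.0 22.6
      vertex 0.0 17.2 22.6
      vertex 0.0 0.0 0.0
    endloop
  endfacet
  facet normal 1.0000 0.0000 0.0000
    outer loop
      vertex 26.4 0.0 0.0
      vertex 26.4 17.2 0.0
      vertex 26.4 17.2 22.6
    endloop
  endfacet
  facet normal 1.0000 0.0000 0.0000
    outer loop
      vertex 26.4 0.0 0.0
      vertex 26.4 17.2 22.6
      vertex 26.4 0.0 22.6
    endloop
  endfacet
endsolid part

The G0 Z moves step by Δz≈3.8 mm. Every layer's G1 loop is the same polygon, so the solid is a straight extrusion of it from z=0 to z≈22.6. Closing with flat bottom and top caps and triangulating gives 12 facets — a rectangular box, roughly 26.4 × 17.2 mm footprint and 22.6 mm tall.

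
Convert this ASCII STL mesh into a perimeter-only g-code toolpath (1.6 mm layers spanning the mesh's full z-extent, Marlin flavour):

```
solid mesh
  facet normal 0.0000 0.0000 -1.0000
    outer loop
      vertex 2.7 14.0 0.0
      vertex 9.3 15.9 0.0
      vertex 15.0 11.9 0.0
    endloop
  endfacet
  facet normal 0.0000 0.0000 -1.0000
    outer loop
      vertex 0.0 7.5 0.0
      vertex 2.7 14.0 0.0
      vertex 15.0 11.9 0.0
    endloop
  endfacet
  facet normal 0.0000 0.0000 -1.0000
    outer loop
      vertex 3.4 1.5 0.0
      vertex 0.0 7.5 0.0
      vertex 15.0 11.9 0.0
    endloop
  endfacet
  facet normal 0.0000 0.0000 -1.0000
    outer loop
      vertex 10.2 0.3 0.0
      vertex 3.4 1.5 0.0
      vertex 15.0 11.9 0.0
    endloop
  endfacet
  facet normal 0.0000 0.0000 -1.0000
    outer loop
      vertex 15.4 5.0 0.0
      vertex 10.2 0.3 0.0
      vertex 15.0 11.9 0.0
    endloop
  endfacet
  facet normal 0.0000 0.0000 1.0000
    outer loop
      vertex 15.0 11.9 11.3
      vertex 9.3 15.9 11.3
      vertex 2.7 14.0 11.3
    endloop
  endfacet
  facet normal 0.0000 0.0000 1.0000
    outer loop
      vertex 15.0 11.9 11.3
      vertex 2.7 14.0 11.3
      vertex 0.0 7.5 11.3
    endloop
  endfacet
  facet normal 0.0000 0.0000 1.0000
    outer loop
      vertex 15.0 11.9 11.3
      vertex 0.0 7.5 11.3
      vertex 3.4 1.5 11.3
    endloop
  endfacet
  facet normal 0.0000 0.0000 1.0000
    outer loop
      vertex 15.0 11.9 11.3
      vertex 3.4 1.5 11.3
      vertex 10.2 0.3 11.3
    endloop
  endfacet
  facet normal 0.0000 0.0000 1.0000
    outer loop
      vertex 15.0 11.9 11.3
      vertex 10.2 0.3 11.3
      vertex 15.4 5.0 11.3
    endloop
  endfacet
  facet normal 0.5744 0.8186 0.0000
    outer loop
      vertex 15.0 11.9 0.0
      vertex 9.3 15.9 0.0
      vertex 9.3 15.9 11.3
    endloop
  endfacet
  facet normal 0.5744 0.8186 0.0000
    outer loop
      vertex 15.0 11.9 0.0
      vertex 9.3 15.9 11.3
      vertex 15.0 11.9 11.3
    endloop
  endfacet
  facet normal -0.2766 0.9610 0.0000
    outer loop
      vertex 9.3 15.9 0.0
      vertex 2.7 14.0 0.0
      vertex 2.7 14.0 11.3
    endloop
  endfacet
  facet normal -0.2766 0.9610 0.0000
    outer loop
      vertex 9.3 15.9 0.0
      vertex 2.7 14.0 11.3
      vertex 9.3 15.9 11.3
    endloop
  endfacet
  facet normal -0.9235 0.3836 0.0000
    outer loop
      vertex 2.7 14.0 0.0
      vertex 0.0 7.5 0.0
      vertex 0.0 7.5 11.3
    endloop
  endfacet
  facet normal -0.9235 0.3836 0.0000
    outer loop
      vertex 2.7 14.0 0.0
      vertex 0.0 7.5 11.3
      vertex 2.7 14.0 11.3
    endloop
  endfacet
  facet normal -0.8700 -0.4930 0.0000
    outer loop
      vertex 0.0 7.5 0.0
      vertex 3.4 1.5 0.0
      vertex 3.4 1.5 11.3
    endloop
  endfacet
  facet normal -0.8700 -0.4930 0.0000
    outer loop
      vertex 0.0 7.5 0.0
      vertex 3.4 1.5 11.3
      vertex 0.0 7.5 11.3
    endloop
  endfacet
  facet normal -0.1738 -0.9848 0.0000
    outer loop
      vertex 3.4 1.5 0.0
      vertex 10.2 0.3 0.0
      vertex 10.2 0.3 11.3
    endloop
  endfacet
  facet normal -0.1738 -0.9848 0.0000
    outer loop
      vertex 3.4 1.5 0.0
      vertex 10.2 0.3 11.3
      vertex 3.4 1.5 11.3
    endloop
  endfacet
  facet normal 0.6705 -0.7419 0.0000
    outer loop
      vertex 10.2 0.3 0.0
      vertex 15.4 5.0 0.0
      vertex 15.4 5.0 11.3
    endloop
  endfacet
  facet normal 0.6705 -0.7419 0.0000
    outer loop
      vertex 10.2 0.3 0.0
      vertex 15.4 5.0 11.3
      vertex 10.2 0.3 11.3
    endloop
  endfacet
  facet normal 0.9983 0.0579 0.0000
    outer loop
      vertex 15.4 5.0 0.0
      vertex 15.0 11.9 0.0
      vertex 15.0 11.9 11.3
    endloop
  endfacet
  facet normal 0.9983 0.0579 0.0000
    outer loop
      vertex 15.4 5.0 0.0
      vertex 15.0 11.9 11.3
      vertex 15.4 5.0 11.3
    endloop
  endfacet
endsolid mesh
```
; perimeter-only toolpath
G21 ; units = mm
G90 ; absolute positioning
G28 ; home
; layer 1
G0 Z1.6
G0 X15.0 Y11.9
G1 X9.3 Y15.9
G1 X2.7 Y14.0
G1 X0.0 Y7.5
G1 X3.4 Y1.5
G1 X10.2 Y0.3
G1 X15.4 Y5.0
G1 X15.0 Y11.9
; layer 2
G0 Z3.2
G0 X15.0 Y11.9
G1 X9.3 Y15.9
G1 X2.7 Y14.0
G1 X0.0 Y7.5
G1 X3.4 Y1.5
G1 X10.2 Y0.3
G1 X15.4 Y5.0
G1 X15.0 Y11.9
; layer 3
G0 Z4.8
G0 X15.0 Y11.9
G1 X9.3 Y15.9
G1 X2.7 Y14.0
G1 X0.0 Y7.5
G1 X3.4 Y1.5
G1 X10.2 Y0.3
G1 X15.4 Y5.0
G1 X15.0 Y11.9
; layer 4
G0 Z6.5
G0 X15.0 Y11.9
G1 X9.3 Y15.9
G1 X2.7 Y14.0
G1 X0.0 Y7.5
G1 X3.4 Y1.5
G1 X10.2 Y0.3
G1 X15.4 Y5.0
G1 X15.0 Y11.9
; layer 5
G0 Z8.1
G0 X15.0 Y11.9
G1 X9.3 Y15.9
G1 X2.7 Y14.0
G1 X0.0 Y7.5
G1 X3.4 Y1.5
G1 X10.2 Y0.3
G1 X15.4 Y5.0
G1 X15.0 Y11.9
; layer 6
G0 Z9.7
G0 X15.0 Y11.9
G1 X9.3 Y15.9
G1 X2.7 Y14.0
G1 X0.0 Y7.5
G1 X3.4 Y1.5
G1 X10.2 Y0.3
G1 X15.4 Y5.0
G1 X15.0 Y11.9
; layer 7
G0 Z11.3
G0 X15.0 Y11.9
G1 X9.3 Y15.9
G1 X2.7 Y14.0
G1 X0.0 Y7.5
G1 X3.4 Y1.5
G1 X10.2 Y0.3
G1 X15.4 Y5.0
G1 X15.0 Y11.9
M2 ; end

The solid is a regular 7-sided prism (a cylinder approximated with 7 flat sides), circumscribed radius ≈ 8 mm, height ≈ 11.3 mm. Slicing at Δz = 1.6 mm — 7 equal slices spanning the solid's height, so layer i sits at z = i·h/7 — gives 7 non-empty perimeters. Each is a 7-segment closed polygon; G0 lifts to the layer z and rapids to the start vertex, then G1 traces the edges.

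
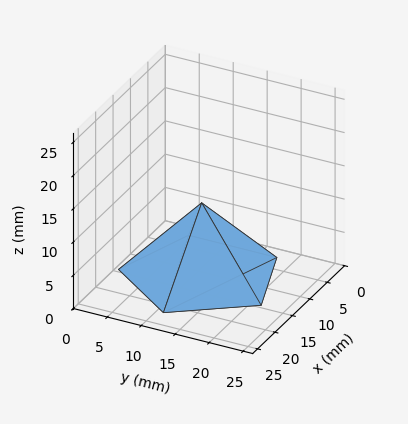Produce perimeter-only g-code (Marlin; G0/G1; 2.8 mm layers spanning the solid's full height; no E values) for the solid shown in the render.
Reading the render: the shape is a regular 5-sided pyramid, base circumscribed radius ≈ 11 mm, apex at z ≈ 11 mm (dimensions read to the nearest mm from the axis ticks). For the g-code, the solid's height is divided into equal slices at the stated Δz and each level perimeter traced with G1 moves after a G0 lift.

; perimeter-only toolpath
G21 ; units = mm
G90 ; absolute positioning
G28 ; home
; layer 1
G0 Z2.8
G0 X19.2 Y11.0
G1 X13.6 Y18.9
G1 X4.3 Y15.9
G1 X4.3 Y6.1
G1 X13.6 Y3.1
G1 X19.2 Y11.0
; layer 2
G0 Z5.5
G0 X16.5 Y11.0
G1 X12.7 Y16.2
G1 X6.5 Y14.2
G1 X6.5 Y7.8
G1 X12.7 Y5.8
G1 X16.5 Y11.0
; layer 3
G0 Z8.2
G0 X13.8 Y11.0
G1 X11.8 Y13.6
G1 X8.8 Y12.6
G1 X8.8 Y9.4
G1 X11.8 Y8.4
G1 X13.8 Y11.0
M2 ; end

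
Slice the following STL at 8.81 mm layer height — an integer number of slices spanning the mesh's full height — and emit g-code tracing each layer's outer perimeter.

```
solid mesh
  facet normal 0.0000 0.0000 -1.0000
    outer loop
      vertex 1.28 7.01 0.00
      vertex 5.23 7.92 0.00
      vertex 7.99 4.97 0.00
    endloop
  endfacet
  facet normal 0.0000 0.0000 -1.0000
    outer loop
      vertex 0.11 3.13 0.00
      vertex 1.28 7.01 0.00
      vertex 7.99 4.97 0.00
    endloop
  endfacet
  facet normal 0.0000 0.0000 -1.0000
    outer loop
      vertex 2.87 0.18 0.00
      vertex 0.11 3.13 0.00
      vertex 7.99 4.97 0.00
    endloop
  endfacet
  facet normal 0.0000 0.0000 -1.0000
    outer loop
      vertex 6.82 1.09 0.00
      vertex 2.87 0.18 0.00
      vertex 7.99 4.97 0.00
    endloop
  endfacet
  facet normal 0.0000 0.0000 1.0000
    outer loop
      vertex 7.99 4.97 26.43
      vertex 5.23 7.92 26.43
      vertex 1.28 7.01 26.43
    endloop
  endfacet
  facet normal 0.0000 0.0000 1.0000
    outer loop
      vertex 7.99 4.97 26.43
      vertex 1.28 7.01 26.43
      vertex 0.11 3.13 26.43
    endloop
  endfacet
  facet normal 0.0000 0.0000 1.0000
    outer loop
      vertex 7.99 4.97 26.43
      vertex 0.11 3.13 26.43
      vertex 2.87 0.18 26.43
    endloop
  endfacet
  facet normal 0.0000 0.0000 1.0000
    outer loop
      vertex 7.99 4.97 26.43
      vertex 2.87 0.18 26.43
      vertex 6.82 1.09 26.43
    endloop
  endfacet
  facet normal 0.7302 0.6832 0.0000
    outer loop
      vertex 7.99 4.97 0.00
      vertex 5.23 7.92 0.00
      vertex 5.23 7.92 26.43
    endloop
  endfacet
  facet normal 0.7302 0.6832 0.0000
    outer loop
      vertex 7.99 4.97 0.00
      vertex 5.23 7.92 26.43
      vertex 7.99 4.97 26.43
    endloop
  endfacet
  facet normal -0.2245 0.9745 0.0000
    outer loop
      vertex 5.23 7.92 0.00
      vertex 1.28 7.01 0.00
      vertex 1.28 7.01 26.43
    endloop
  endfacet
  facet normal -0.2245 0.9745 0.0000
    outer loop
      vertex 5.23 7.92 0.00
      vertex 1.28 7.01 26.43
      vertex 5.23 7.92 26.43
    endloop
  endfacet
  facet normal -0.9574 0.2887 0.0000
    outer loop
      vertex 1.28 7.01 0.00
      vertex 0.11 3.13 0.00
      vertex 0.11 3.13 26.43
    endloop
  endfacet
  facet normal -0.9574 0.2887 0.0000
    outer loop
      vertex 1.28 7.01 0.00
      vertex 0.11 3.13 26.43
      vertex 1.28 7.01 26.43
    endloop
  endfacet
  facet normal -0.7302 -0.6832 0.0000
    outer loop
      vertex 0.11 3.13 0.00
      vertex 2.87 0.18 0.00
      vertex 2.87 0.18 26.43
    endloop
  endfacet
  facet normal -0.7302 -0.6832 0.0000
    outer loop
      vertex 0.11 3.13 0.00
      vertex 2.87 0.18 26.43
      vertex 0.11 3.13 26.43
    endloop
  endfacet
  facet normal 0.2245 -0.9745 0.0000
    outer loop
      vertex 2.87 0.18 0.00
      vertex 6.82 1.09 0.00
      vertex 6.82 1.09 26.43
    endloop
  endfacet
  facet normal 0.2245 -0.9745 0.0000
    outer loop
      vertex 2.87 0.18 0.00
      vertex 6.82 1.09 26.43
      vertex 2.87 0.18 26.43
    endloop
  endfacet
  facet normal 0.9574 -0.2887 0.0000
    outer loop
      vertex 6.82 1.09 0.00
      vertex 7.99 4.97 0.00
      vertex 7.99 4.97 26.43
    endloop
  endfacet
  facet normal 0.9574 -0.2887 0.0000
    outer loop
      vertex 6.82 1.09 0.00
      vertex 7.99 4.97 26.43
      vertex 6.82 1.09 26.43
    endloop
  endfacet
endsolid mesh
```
; perimeter-only toolpath
G21 ; units = mm
G90 ; absolute positioning
G28 ; home
; layer 1
G0 Z8.81
G0 X7.99 Y4.97
G1 X5.23 Y7.92
G1 X1.28 Y7.01
G1 X0.11 Y3.13
G1 X2.87 Y0.18
G1 X6.82 Y1.09
G1 X7.99 Y4.97
; layer 2
G0 Z17.62
G0 X7.99 Y4.97
G1 X5.23 Y7.92
G1 X1.28 Y7.01
G1 X0.11 Y3.13
G1 X2.87 Y0.18
G1 X6.82 Y1.09
G1 X7.99 Y4.97
; layer 3
G0 Z26.43
G0 X7.99 Y4.97
G1 X5.23 Y7.92
G1 X1.28 Y7.01
G1 X0.11 Y3.13
G1 X2.87 Y0.18
G1 X6.82 Y1.09
G1 X7.99 Y4.97
M2 ; end

The solid is a regular 6-sided prism (a cylinder approximated with 6 flat sides), circumscribed radius ≈ 4.05 mm, height ≈ 26.4 mm. Slicing at Δz = 8.81 mm — 3 equal slices spanning the solid's height, so layer i sits at z = i·h/3 — gives 3 non-empty perimeters. Each is a 6-segment closed polygon; G0 lifts to the layer z and rapids to the start vertex, then G1 traces the edges.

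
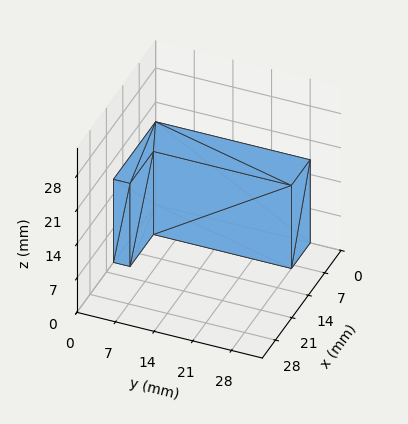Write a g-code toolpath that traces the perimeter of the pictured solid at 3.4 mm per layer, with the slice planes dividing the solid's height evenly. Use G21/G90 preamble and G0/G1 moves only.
Reading the render: the shape is an L-shaped prism: outer 18 × 28 mm, arm thicknesses ≈ 3 mm (horizontal) and 8 mm (vertical), extruded 17 mm in z (dimensions read to the nearest mm from the axis ticks). For the g-code, the solid's height is divided into equal slices at the stated Δz and each level perimeter traced with G1 moves after a G0 lift.

; perimeter-only toolpath
G21 ; units = mm
G90 ; absolute positioning
G28 ; home
; layer 1
G0 Z3.4
G0 X0.0 Y0.0
G1 X18.0 Y0.0
G1 X18.0 Y3.0
G1 X8.0 Y3.0
G1 X8.0 Y28.0
G1 X0.0 Y28.0
G1 X0.0 Y0.0
; layer 2
G0 Z6.8
G0 X0.0 Y0.0
G1 X18.0 Y0.0
G1 X18.0 Y3.0
G1 X8.0 Y3.0
G1 X8.0 Y28.0
G1 X0.0 Y28.0
G1 X0.0 Y0.0
; layer 3
G0 Z10.2
G0 X0.0 Y0.0
G1 X18.0 Y0.0
G1 X18.0 Y3.0
G1 X8.0 Y3.0
G1 X8.0 Y28.0
G1 X0.0 Y28.0
G1 X0.0 Y0.0
; layer 4
G0 Z13.6
G0 X0.0 Y0.0
G1 X18.0 Y0.0
G1 X18.0 Y3.0
G1 X8.0 Y3.0
G1 X8.0 Y28.0
G1 X0.0 Y28.0
G1 X0.0 Y0.0
; layer 5
G0 Z17.0
G0 X0.0 Y0.0
G1 X18.0 Y0.0
G1 X18.0 Y3.0
G1 X8.0 Y3.0
G1 X8.0 Y28.0
G1 X0.0 Y28.0
G1 X0.0 Y0.0
M2 ; end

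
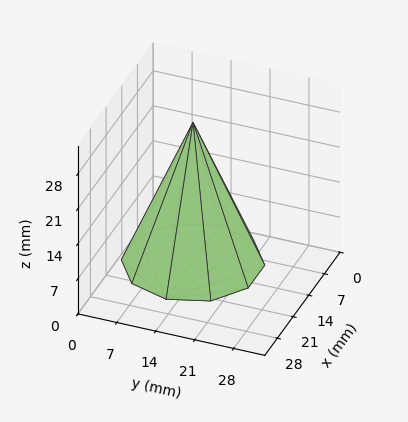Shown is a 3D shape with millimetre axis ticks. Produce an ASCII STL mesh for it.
Reading the render: the shape is a regular 10-sided pyramid, base circumscribed radius ≈ 12 mm, apex at z ≈ 28 mm (dimensions read to the nearest mm from the axis ticks). For the STL, each face is triangulated and given an outward normal.

solid part
  facet normal 0.0000 0.0000 -1.0000
    outer loop
      vertex 15.7 23.4 0.0
      vertex 21.7 19.1 0.0
      vertex 24.0 12.0 0.0
    endloop
  endfacet
  facet normal 0.0000 0.0000 -1.0000
    outer loop
      vertex 8.3 23.4 0.0
      vertex 15.7 23.4 0.0
      vertex 24.0 12.0 0.0
    endloop
  endfacet
  facet normal 0.0000 0.0000 -1.0000
    outer loop
      vertex 2.3 19.1 0.0
      vertex 8.3 23.4 0.0
      vertex 24.0 12.0 0.0
    endloop
  endfacet
  facet normal 0.0000 0.0000 -1.0000
    outer loop
      vertex 0.0 12.0 0.0
      vertex 2.3 19.1 0.0
      vertex 24.0 12.0 0.0
    endloop
  endfacet
  facet normal 0.0000 0.0000 -1.0000
    outer loop
      vertex 2.3 4.9 0.0
      vertex 0.0 12.0 0.0
      vertex 24.0 12.0 0.0
    endloop
  endfacet
  facet normal 0.0000 0.0000 -1.0000
    outer loop
      vertex 8.3 0.6 0.0
      vertex 2.3 4.9 0.0
      vertex 24.0 12.0 0.0
    endloop
  endfacet
  facet normal 0.0000 0.0000 -1.0000
    outer loop
      vertex 15.7 0.6 0.0
      vertex 8.3 0.6 0.0
      vertex 24.0 12.0 0.0
    endloop
  endfacet
  facet normal 0.0000 0.0000 -1.0000
    outer loop
      vertex 21.7 4.9 0.0
      vertex 15.7 0.6 0.0
      vertex 24.0 12.0 0.0
    endloop
  endfacet
  facet normal 0.8809 0.2854 0.3775
    outer loop
      vertex 24.0 12.0 0.0
      vertex 21.7 19.1 0.0
      vertex 12.0 12.0 28.0
    endloop
  endfacet
  facet normal 0.5394 0.7526 0.3777
    outer loop
      vertex 21.7 19.1 0.0
      vertex 15.7 23.4 0.0
      vertex 12.0 12.0 28.0
    endloop
  endfacet
  facet normal 0.0000 0.9262 0.3771
    outer loop
      vertex 15.7 23.4 0.0
      vertex 8.3 23.4 0.0
      vertex 12.0 12.0 28.0
    endloop
  endfacet
  facet normal -0.5394 0.7526 0.3777
    outer loop
      vertex 8.3 23.4 0.0
      vertex 2.3 19.1 0.0
      vertex 12.0 12.0 28.0
    endloop
  endfacet
  facet normal -0.8809 0.2854 0.3775
    outer loop
      vertex 2.3 19.1 0.0
      vertex 0.0 12.0 0.0
      vertex 12.0 12.0 28.0
    endloop
  endfacet
  facet normal -0.8809 -0.2854 0.3775
    outer loop
      vertex 0.0 12.0 0.0
      vertex 2.3 4.9 0.0
      vertex 12.0 12.0 28.0
    endloop
  endfacet
  facet normal -0.5394 -0.7526 0.3777
    outer loop
      vertex 2.3 4.9 0.0
      vertex 8.3 0.6 0.0
      vertex 12.0 12.0 28.0
    endloop
  endfacet
  facet normal 0.0000 -0.9262 0.3771
    outer loop
      vertex 8.3 0.6 0.0
      vertex 15.7 0.6 0.0
      vertex 12.0 12.0 28.0
    endloop
  endfacet
  facet normal 0.5394 -0.7526 0.3777
    outer loop
      vertex 15.7 0.6 0.0
      vertex 21.7 4.9 0.0
      vertex 12.0 12.0 28.0
    endloop
  endfacet
  facet normal 0.8809 -0.2854 0.3775
    outer loop
      vertex 21.7 4.9 0.0
      vertex 24.0 12.0 0.0
      vertex 12.0 12.0 28.0
    endloop
  endfacet
endsolid part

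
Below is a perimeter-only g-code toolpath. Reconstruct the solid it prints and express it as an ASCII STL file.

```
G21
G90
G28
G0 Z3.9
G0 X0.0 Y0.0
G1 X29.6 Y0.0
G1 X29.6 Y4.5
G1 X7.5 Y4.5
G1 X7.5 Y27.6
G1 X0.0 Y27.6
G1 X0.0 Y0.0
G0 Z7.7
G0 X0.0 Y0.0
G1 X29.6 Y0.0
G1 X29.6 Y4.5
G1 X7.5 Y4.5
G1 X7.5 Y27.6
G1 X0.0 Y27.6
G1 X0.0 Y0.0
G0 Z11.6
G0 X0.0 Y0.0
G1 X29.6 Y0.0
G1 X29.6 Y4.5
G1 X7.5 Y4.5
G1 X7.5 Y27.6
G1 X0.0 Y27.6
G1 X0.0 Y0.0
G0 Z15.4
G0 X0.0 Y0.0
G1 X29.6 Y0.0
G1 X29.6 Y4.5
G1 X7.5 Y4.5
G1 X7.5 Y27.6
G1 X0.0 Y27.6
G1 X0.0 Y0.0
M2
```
solid part
  facet normal 0.0000 0.0000 -1.0000
    outer loop
      vertex 29.6 4.5 0.0
      vertex 29.6 0.0 0.0
      vertex 0.0 0.0 0.0
    endloop
  endfacet
  facet normal 0.0000 0.0000 -1.0000
    outer loop
      vertex 7.5 4.5 0.0
      vertex 29.6 4.5 0.0
      vertex 0.0 0.0 0.0
    endloop
  endfacet
  facet normal 0.0000 0.0000 -1.0000
    outer loop
      vertex 7.5 27.6 0.0
      vertex 7.5 4.5 0.0
      vertex 0.0 0.0 0.0
    endloop
  endfacet
  facet normal 0.0000 0.0000 -1.0000
    outer loop
      vertex 0.0 27.6 0.0
      vertex 7.5 27.6 0.0
      vertex 0.0 0.0 0.0
    endloop
  endfacet
  facet normal 0.0000 0.0000 1.0000
    outer loop
      vertex 0.0 0.0 15.4
      vertex 29.6 0.0 15.4
      vertex 29.6 4.5 15.4
    endloop
  endfacet
  facet normal 0.0000 0.0000 1.0000
    outer loop
      vertex 0.0 0.0 15.4
      vertex 29.6 4.5 15.4
      vertex 7.5 4.5 15.4
    endloop
  endfacet
  facet normal 0.0000 0.0000 1.0000
    outer loop
      vertex 0.0 0.0 15.4
      vertex 7.5 4.5 15.4
      vertex 7.5 27.6 15.4
    endloop
  endfacet
  facet normal 0.0000 0.0000 1.0000
    outer loop
      vertex 0.0 0.0 15.4
      vertex 7.5 27.6 15.4
      vertex 0.0 27.6 15.4
    endloop
  endfacet
  facet normal 0.0000 -1.0000 0.0000
    outer loop
      vertex 0.0 0.0 0.0
      vertex 29.6 0.0 0.0
      vertex 29.6 0.0 15.4
    endloop
  endfacet
  facet normal 0.0000 -1.0000 0.0000
    outer loop
      vertex 0.0 0.0 0.0
      vertex 29.6 0.0 15.4
      vertex 0.0 0.0 15.4
    endloop
  endfacet
  facet normal 1.0000 0.0000 0.0000
    outer loop
      vertex 29.6 0.0 0.0
      vertex 29.6 4.5 0.0
      vertex 29.6 4.5 15.4
    endloop
  endfacet
  facet normal 1.0000 0.0000 0.0000
    outer loop
      vertex 29.6 0.0 0.0
      vertex 29.6 4.5 15.4
      vertex 29.6 0.0 15.4
    endloop
  endfacet
  facet normal 0.0000 1.0000 0.0000
    outer loop
      vertex 29.6 4.5 0.0
      vertex 7.5 4.5 0.0
      vertex 7.5 4.5 15.4
    endloop
  endfacet
  facet normal 0.0000 1.0000 0.0000
    outer loop
      vertex 29.6 4.5 0.0
      vertex 7.5 4.5 15.4
      vertex 29.6 4.5 15.4
    endloop
  endfacet
  facet normal 1.0000 0.0000 0.0000
    outer loop
      vertex 7.5 4.5 0.0
      vertex 7.5 27.6 0.0
      vertex 7.5 27.6 15.4
    endloop
  endfacet
  facet normal 1.0000 0.0000 0.0000
    outer loop
      vertex 7.5 4.5 0.0
      vertex 7.5 27.6 15.4
      vertex 7.5 4.5 15.4
    endloop
  endfacet
  facet normal 0.0000 1.0000 0.0000
    outer loop
      vertex 7.5 27.6 0.0
      vertex 0.0 27.6 0.0
      vertex 0.0 27.6 15.4
    endloop
  endfacet
  facet normal 0.0000 1.0000 0.0000
    outer loop
      vertex 7.5 27.6 0.0
      vertex 0.0 27.6 15.4
      vertex 7.5 27.6 15.4
    endloop
  endfacet
  facet normal -1.0000 0.0000 0.0000
    outer loop
      vertex 0.0 27.6 0.0
      vertex 0.0 0.0 0.0
      vertex 0.0 0.0 15.4
    endloop
  endfacet
  facet normal -1.0000 0.0000 0.0000
    outer loop
      vertex 0.0 27.6 0.0
      vertex 0.0 0.0 15.4
      vertex 0.0 27.6 15.4
    endloop
  endfacet
endsolid part

The G0 Z moves step by Δz≈3.9 mm. Every layer's G1 loop is the same polygon, so the solid is a straight extrusion of it from z=0 to z≈15.4. Closing with flat bottom and top caps and triangulating gives 20 facets — an L-shaped prism: outer 29.6 × 27.6 mm, arm thicknesses ≈ 4.5 mm (horizontal) and 7.5 mm (vertical), extruded 15.4 mm in z.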